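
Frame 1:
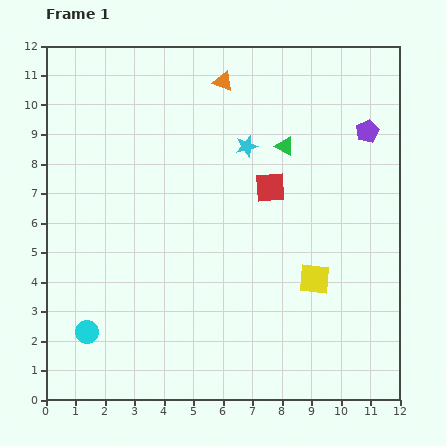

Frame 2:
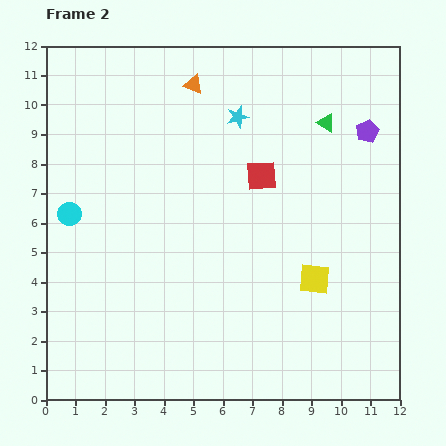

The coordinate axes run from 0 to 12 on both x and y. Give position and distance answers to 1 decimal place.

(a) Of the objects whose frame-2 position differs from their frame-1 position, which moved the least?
the red square

(moved 0.5)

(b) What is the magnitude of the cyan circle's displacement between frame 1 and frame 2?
4.0

The cyan circle moved from (1.4, 2.3) to (0.8, 6.3), a distance of √(0.6² + 4.0²) ≈ 4.0.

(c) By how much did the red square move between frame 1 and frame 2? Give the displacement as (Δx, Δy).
(-0.3, 0.4)

The red square was at (7.6, 7.2) in frame 1 and (7.3, 7.6) in frame 2.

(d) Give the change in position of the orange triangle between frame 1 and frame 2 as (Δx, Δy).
(-1.0, -0.1)

The orange triangle was at (6.0, 10.8) in frame 1 and (5.0, 10.7) in frame 2.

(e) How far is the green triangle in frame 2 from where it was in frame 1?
1.6

The green triangle moved from (8.1, 8.6) to (9.5, 9.4), a distance of √(1.4² + 0.8²) ≈ 1.6.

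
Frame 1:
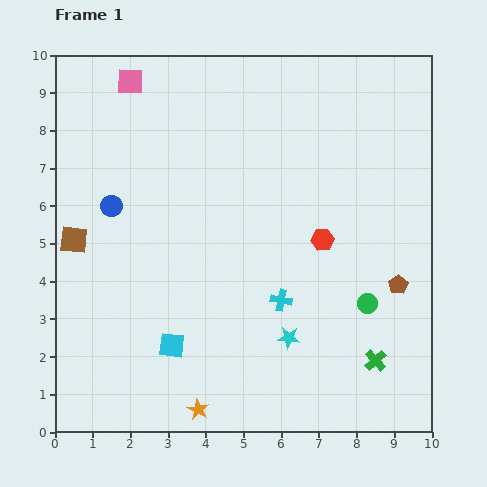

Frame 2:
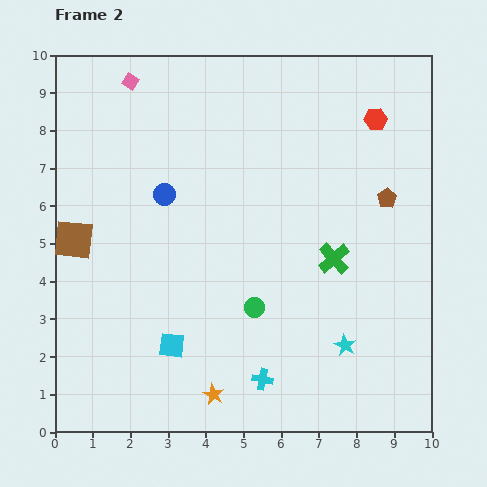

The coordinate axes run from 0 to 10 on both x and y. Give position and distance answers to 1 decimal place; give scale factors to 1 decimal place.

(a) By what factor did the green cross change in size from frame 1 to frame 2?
1.4×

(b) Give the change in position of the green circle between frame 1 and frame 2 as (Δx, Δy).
(-3.0, -0.1)

The green circle was at (8.3, 3.4) in frame 1 and (5.3, 3.3) in frame 2.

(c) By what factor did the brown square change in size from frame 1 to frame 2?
1.4×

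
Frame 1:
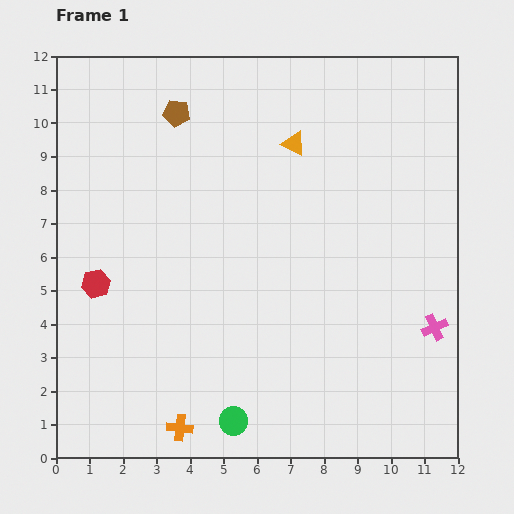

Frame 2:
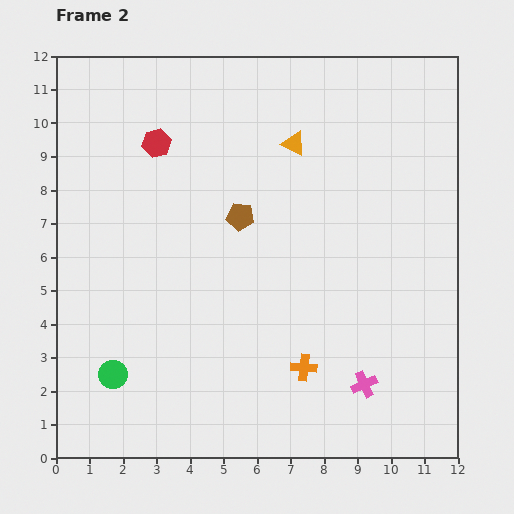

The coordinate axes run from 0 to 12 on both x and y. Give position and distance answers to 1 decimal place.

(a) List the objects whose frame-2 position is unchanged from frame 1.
the orange triangle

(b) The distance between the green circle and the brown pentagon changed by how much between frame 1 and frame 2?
-3.4

Distance in frame 1: 9.4. Distance in frame 2: 6.0.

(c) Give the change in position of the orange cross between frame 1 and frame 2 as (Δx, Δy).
(3.7, 1.8)

The orange cross was at (3.7, 0.9) in frame 1 and (7.4, 2.7) in frame 2.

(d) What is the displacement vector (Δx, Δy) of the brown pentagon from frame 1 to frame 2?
(1.9, -3.1)

The brown pentagon was at (3.6, 10.3) in frame 1 and (5.5, 7.2) in frame 2.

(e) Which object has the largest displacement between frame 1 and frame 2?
the red hexagon

(moved 4.6; next 4.1)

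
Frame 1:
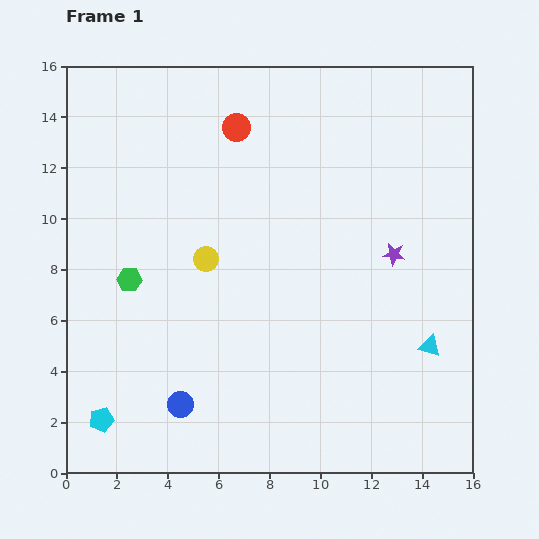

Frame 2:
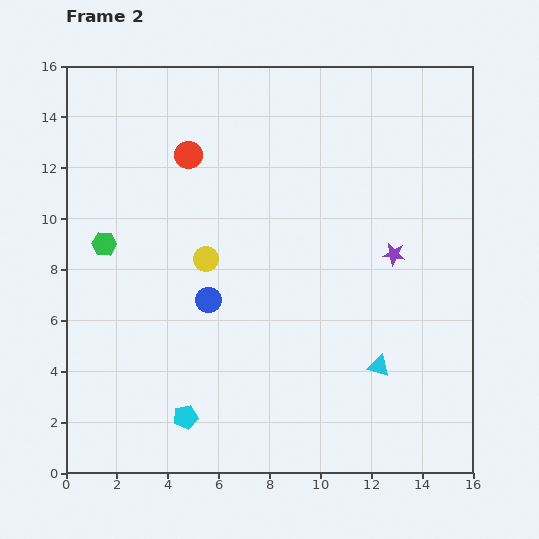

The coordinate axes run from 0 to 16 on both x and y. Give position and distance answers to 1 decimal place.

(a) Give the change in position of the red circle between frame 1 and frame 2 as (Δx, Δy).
(-1.9, -1.1)

The red circle was at (6.7, 13.6) in frame 1 and (4.8, 12.5) in frame 2.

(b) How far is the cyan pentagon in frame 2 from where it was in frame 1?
3.3

The cyan pentagon moved from (1.4, 2.1) to (4.7, 2.2), a distance of √(3.3² + 0.1²) ≈ 3.3.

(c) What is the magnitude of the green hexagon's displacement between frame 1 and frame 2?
1.7

The green hexagon moved from (2.5, 7.6) to (1.5, 9.0), a distance of √(1.0² + 1.4²) ≈ 1.7.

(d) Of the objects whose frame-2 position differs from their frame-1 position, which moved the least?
the green hexagon

(moved 1.7)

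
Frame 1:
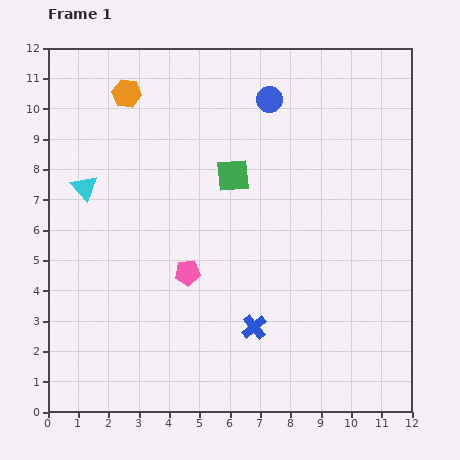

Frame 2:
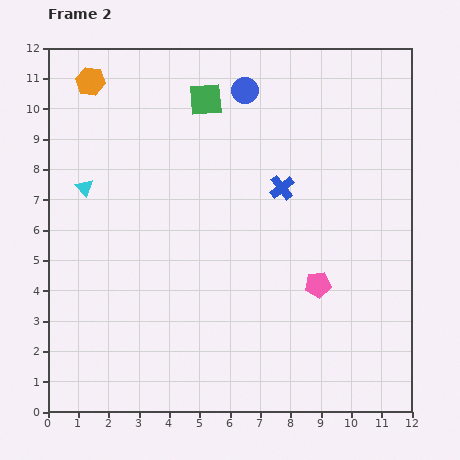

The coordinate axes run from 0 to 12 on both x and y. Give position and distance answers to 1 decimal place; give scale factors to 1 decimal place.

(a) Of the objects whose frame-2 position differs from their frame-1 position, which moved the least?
the blue circle

(moved 0.9)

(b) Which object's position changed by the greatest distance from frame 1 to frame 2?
the blue cross

(moved 4.7; next 4.3)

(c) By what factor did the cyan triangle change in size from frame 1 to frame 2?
0.7×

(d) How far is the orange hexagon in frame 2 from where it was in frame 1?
1.3

The orange hexagon moved from (2.6, 10.5) to (1.4, 10.9), a distance of √(1.2² + 0.4²) ≈ 1.3.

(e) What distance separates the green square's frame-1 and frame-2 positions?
2.7

The green square moved from (6.1, 7.8) to (5.2, 10.3), a distance of √(0.9² + 2.5²) ≈ 2.7.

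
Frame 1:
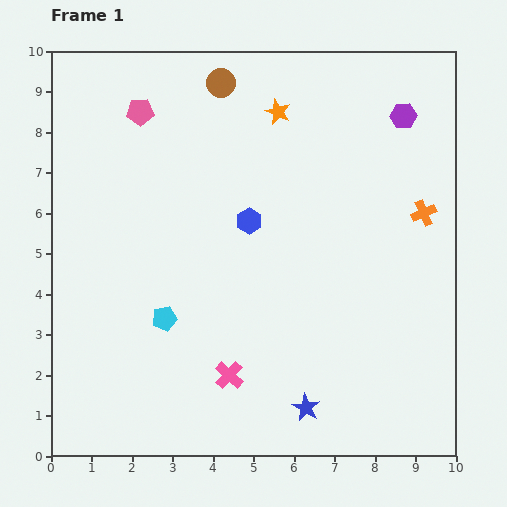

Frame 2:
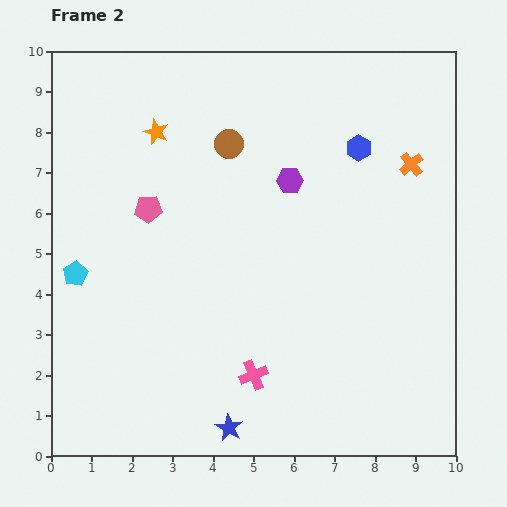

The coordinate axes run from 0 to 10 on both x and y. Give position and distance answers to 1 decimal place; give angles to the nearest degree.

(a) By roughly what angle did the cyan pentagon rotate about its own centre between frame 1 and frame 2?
16° counter-clockwise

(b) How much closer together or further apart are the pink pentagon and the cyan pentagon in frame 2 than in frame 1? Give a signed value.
-2.7

Distance in frame 1: 5.1. Distance in frame 2: 2.4.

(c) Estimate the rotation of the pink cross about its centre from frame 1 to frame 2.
25° clockwise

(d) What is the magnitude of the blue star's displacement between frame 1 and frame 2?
2.0

The blue star moved from (6.3, 1.2) to (4.4, 0.7), a distance of √(1.9² + 0.5²) ≈ 2.0.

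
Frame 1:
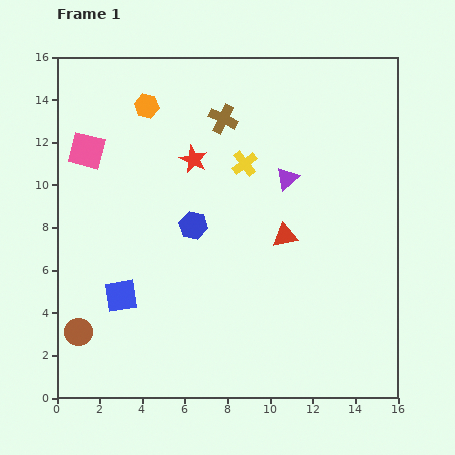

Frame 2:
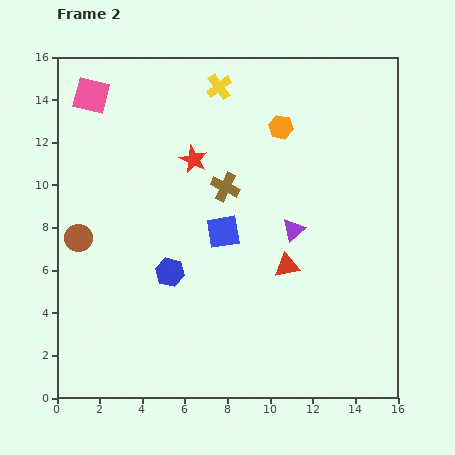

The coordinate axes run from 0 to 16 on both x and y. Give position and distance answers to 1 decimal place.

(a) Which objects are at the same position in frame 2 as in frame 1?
the red star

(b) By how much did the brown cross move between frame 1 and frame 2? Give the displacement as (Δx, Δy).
(0.1, -3.2)

The brown cross was at (7.8, 13.1) in frame 1 and (7.9, 9.9) in frame 2.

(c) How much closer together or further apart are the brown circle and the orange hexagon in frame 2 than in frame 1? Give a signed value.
-0.3

Distance in frame 1: 11.1. Distance in frame 2: 10.8.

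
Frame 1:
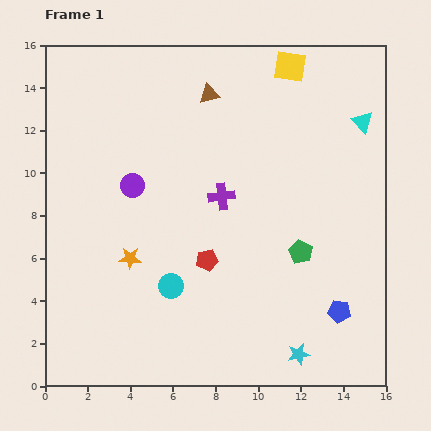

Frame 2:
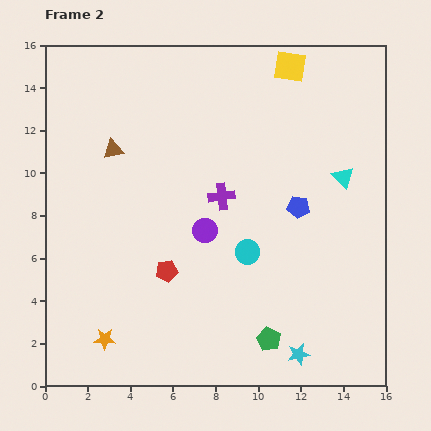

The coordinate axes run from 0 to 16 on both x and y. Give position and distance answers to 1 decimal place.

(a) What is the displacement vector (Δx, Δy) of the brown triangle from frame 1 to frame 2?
(-4.5, -2.6)

The brown triangle was at (7.7, 13.7) in frame 1 and (3.2, 11.1) in frame 2.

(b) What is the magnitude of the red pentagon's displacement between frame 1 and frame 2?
2.0

The red pentagon moved from (7.6, 5.9) to (5.7, 5.4), a distance of √(1.9² + 0.5²) ≈ 2.0.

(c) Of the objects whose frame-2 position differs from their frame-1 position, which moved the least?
the red pentagon

(moved 2.0)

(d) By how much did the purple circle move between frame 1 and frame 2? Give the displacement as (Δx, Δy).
(3.4, -2.1)

The purple circle was at (4.1, 9.4) in frame 1 and (7.5, 7.3) in frame 2.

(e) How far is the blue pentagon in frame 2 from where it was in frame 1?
5.3

The blue pentagon moved from (13.8, 3.5) to (11.9, 8.4), a distance of √(1.9² + 4.9²) ≈ 5.3.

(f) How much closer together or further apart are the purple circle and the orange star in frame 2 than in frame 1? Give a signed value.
+3.5

Distance in frame 1: 3.4. Distance in frame 2: 6.9.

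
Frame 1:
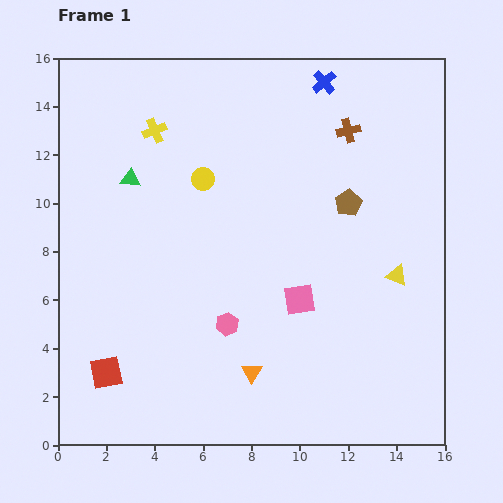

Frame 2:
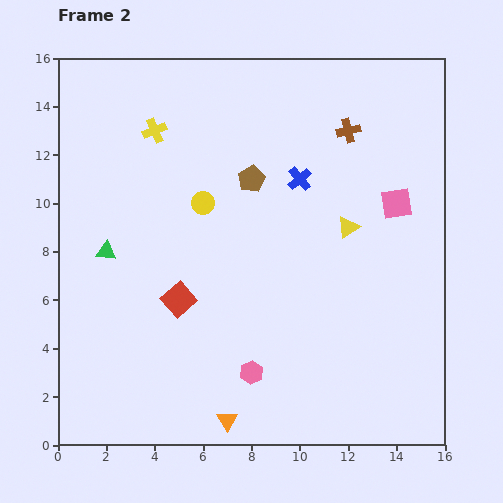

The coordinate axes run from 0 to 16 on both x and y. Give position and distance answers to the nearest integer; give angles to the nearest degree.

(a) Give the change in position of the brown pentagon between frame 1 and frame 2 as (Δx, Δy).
(-4, 1)

The brown pentagon was at (12, 10) in frame 1 and (8, 11) in frame 2.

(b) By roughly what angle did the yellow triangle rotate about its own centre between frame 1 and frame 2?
55° counter-clockwise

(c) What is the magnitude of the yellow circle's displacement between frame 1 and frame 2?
1

The yellow circle moved from (6, 11) to (6, 10), a distance of √(0² + 1²) ≈ 1.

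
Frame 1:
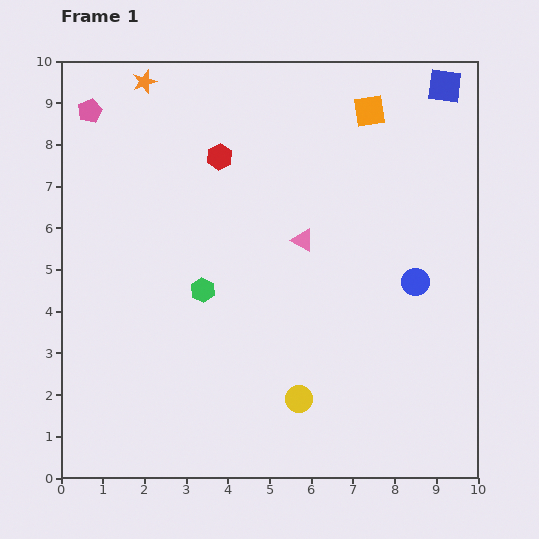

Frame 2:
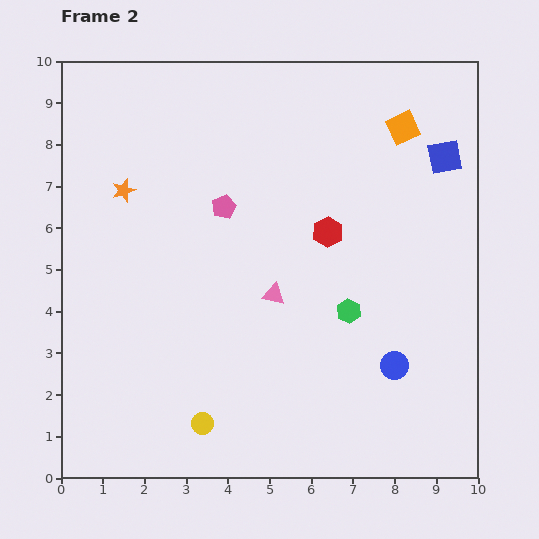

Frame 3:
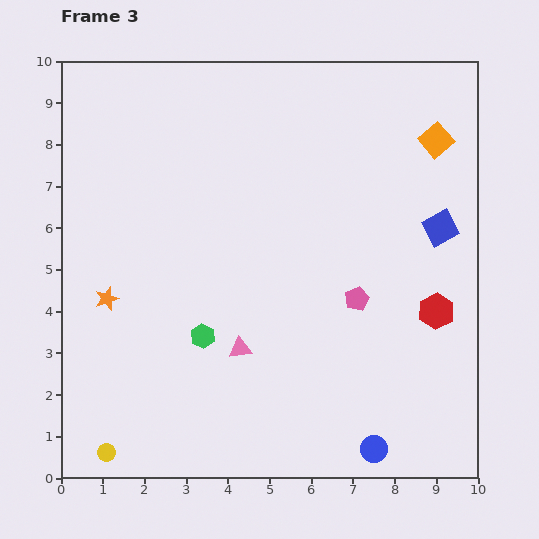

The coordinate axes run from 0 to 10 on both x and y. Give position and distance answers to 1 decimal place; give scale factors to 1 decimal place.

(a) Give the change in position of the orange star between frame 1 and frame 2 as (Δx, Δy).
(-0.5, -2.6)

The orange star was at (2.0, 9.5) in frame 1 and (1.5, 6.9) in frame 2.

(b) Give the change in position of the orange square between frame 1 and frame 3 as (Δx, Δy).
(1.6, -0.7)

The orange square was at (7.4, 8.8) in frame 1 and (9.0, 8.1) in frame 3.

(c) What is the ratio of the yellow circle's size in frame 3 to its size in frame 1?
0.7×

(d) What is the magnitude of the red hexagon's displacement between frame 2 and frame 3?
3.2

The red hexagon moved from (6.4, 5.9) to (9.0, 4.0), a distance of √(2.6² + 1.9²) ≈ 3.2.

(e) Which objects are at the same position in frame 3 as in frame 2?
none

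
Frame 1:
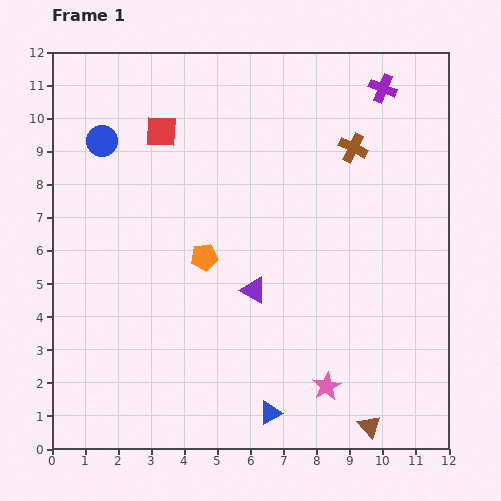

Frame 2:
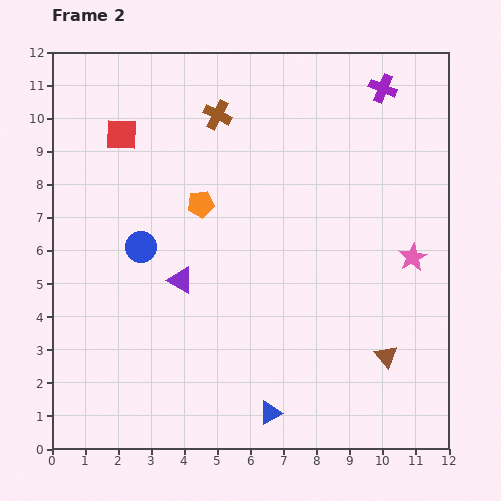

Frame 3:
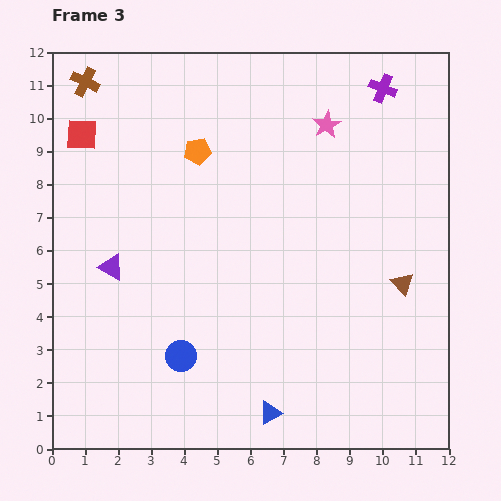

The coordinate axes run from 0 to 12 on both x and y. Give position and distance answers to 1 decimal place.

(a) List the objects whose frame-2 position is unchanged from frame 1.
the purple cross, the blue triangle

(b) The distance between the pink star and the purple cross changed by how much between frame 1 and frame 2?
-4.0

Distance in frame 1: 9.2. Distance in frame 2: 5.2.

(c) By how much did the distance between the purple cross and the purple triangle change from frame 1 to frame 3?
+2.6

Distance in frame 1: 7.2. Distance in frame 3: 9.8.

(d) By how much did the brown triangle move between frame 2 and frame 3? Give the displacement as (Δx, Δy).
(0.5, 2.2)

The brown triangle was at (10.1, 2.8) in frame 2 and (10.6, 5.0) in frame 3.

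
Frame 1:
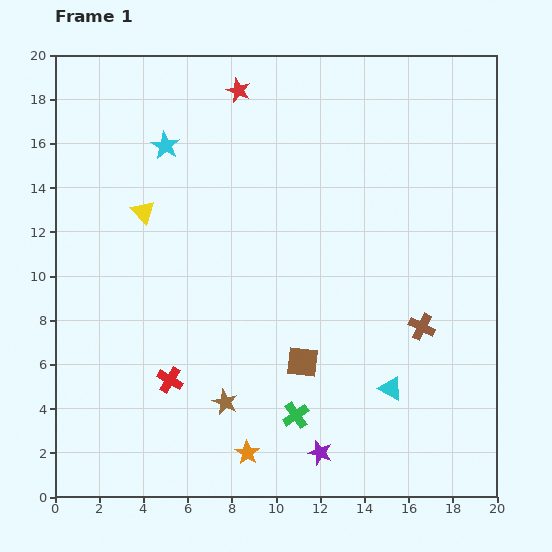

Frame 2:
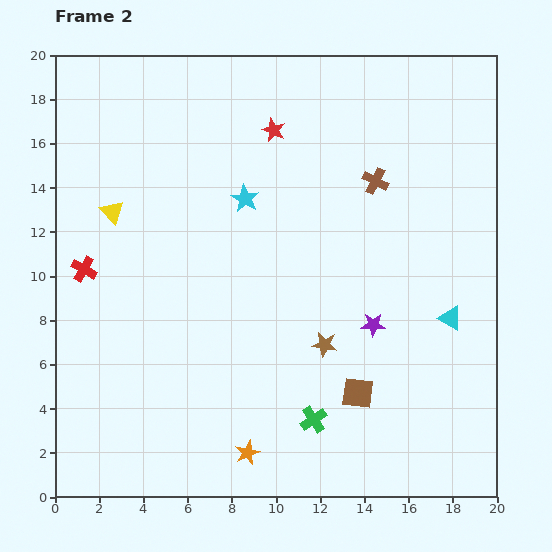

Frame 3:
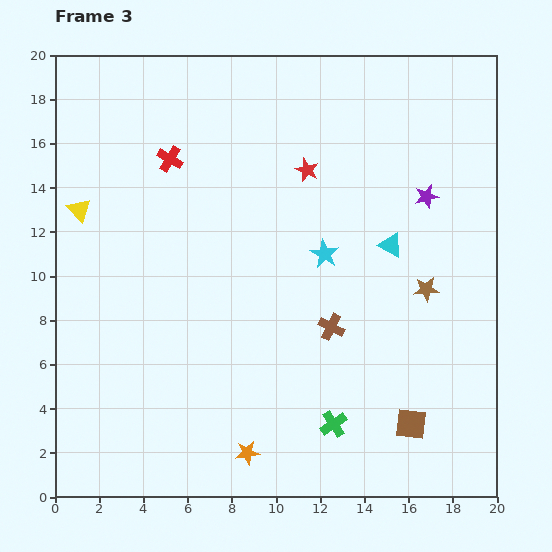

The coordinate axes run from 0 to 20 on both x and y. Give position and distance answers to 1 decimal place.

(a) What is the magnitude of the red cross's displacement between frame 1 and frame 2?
6.3

The red cross moved from (5.2, 5.3) to (1.3, 10.3), a distance of √(3.9² + 5.0²) ≈ 6.3.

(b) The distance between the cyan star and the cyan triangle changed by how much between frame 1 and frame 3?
-12.0

Distance in frame 1: 15.0. Distance in frame 3: 3.0.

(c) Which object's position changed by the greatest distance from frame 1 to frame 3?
the purple star

(moved 12.6; next 10.4)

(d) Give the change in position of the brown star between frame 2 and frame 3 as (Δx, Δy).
(4.6, 2.5)

The brown star was at (12.2, 6.9) in frame 2 and (16.8, 9.4) in frame 3.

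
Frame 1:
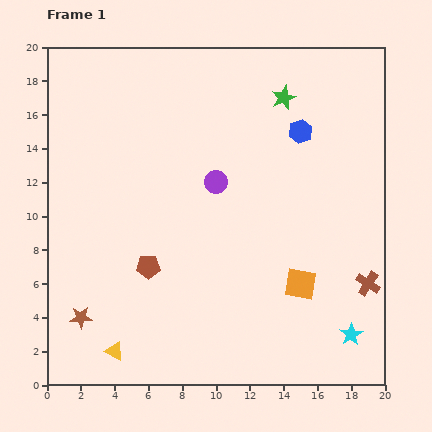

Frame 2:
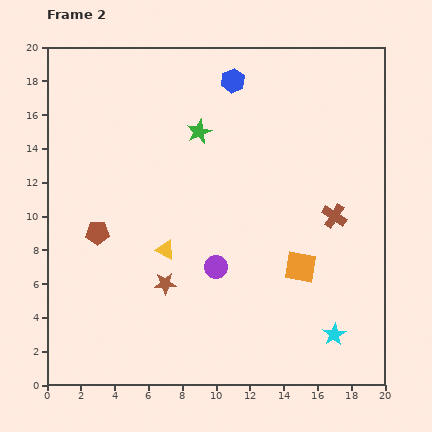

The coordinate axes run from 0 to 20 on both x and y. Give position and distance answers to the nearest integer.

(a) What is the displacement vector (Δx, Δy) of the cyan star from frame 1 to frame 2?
(-1, 0)

The cyan star was at (18, 3) in frame 1 and (17, 3) in frame 2.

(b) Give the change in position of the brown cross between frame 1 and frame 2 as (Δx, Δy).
(-2, 4)

The brown cross was at (19, 6) in frame 1 and (17, 10) in frame 2.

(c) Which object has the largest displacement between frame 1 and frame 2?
the yellow triangle

(moved 7; next 5)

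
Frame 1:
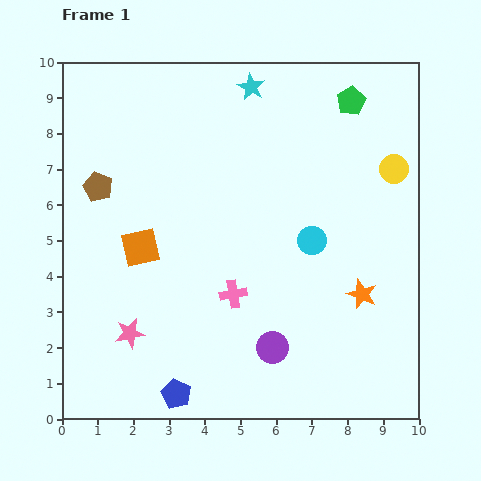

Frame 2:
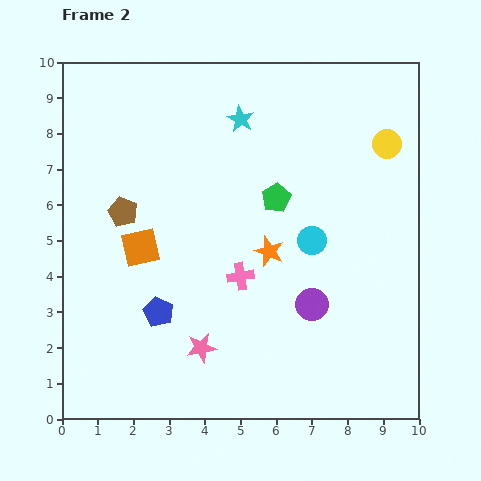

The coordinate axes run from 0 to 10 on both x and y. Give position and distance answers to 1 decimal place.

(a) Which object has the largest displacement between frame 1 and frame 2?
the green pentagon

(moved 3.4; next 2.9)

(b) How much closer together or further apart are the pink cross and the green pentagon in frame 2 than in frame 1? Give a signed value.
-3.9

Distance in frame 1: 6.3. Distance in frame 2: 2.4.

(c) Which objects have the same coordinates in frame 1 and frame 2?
the orange square, the cyan circle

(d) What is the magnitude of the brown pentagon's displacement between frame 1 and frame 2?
1.0

The brown pentagon moved from (1.0, 6.5) to (1.7, 5.8), a distance of √(0.7² + 0.7²) ≈ 1.0.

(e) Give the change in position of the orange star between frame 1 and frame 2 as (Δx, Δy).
(-2.6, 1.2)

The orange star was at (8.4, 3.5) in frame 1 and (5.8, 4.7) in frame 2.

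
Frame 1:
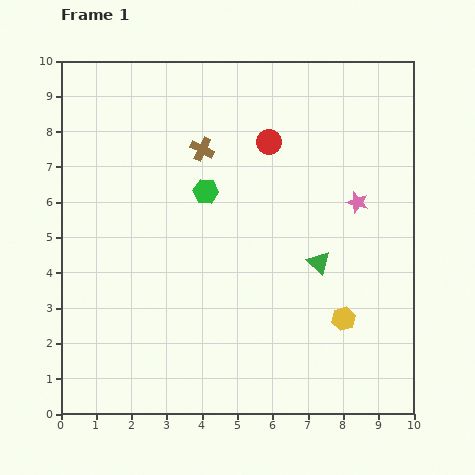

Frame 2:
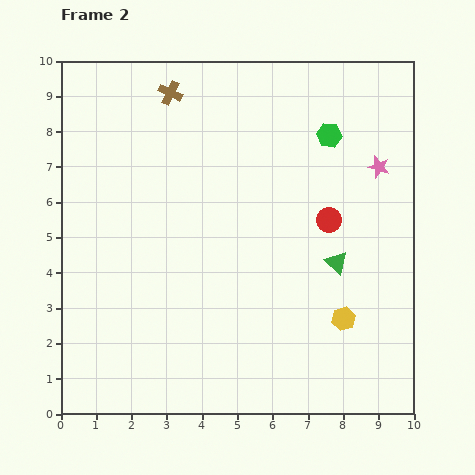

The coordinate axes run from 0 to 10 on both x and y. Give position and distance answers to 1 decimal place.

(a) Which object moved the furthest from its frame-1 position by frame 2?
the green hexagon

(moved 3.8; next 2.8)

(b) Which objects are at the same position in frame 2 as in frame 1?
the yellow hexagon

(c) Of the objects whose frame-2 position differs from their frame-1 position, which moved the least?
the green triangle

(moved 0.5)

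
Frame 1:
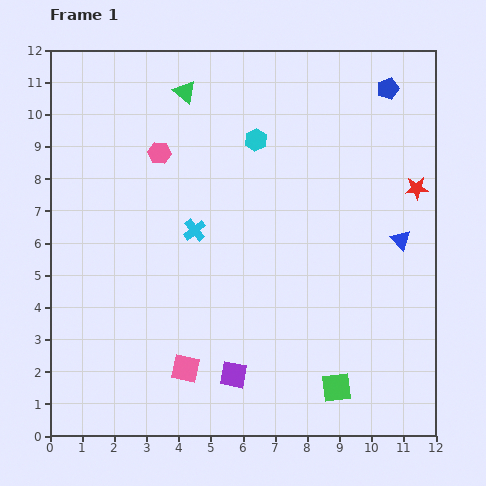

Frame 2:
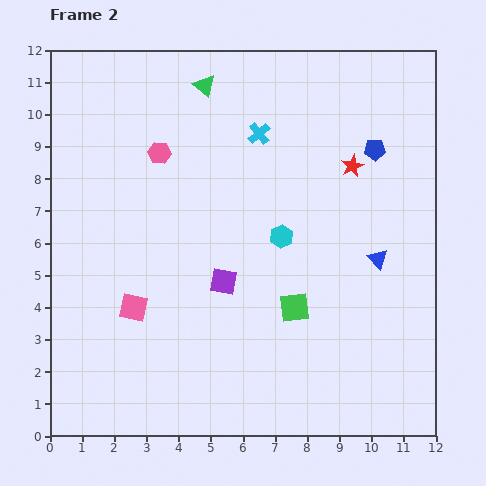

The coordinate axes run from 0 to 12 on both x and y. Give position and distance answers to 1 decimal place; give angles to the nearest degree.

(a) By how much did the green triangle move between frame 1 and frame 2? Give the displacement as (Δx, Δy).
(0.6, 0.2)

The green triangle was at (4.2, 10.7) in frame 1 and (4.8, 10.9) in frame 2.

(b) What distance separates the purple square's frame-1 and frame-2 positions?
2.9

The purple square moved from (5.7, 1.9) to (5.4, 4.8), a distance of √(0.3² + 2.9²) ≈ 2.9.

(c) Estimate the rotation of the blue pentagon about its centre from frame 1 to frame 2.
17° clockwise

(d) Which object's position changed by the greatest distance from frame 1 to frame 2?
the cyan cross

(moved 3.6; next 3.1)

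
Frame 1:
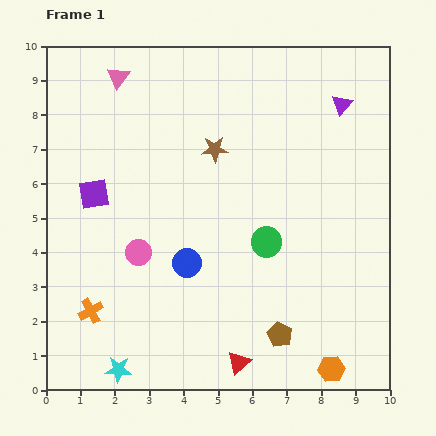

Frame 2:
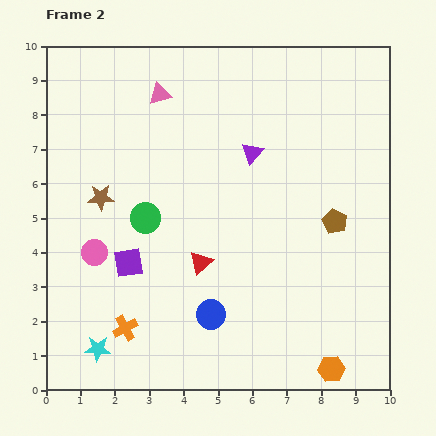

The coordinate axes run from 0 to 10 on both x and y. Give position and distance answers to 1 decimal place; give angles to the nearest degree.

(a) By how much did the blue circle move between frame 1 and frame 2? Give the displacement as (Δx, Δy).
(0.7, -1.5)

The blue circle was at (4.1, 3.7) in frame 1 and (4.8, 2.2) in frame 2.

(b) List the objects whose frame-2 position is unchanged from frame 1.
the orange hexagon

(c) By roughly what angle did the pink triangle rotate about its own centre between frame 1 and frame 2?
40° clockwise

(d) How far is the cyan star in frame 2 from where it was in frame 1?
0.8

The cyan star moved from (2.1, 0.6) to (1.5, 1.2), a distance of √(0.6² + 0.6²) ≈ 0.8.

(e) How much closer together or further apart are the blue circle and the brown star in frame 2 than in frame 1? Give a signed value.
+1.3

Distance in frame 1: 3.4. Distance in frame 2: 4.7.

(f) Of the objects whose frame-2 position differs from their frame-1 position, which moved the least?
the cyan star

(moved 0.8)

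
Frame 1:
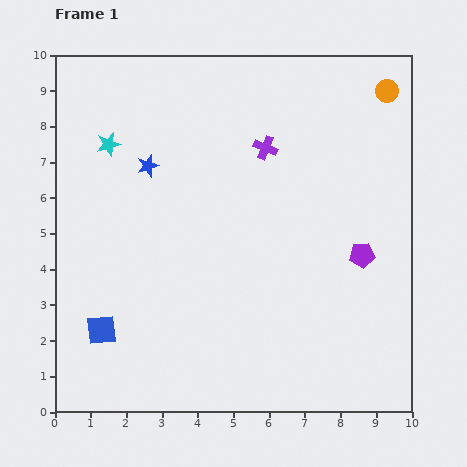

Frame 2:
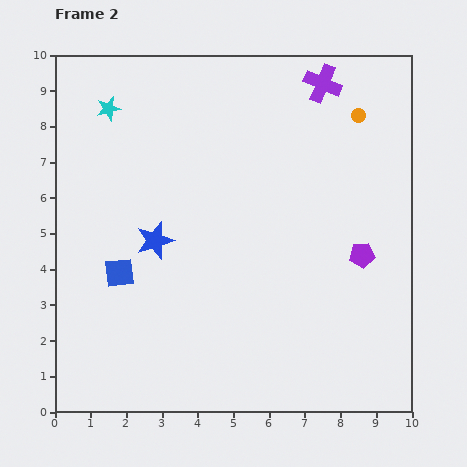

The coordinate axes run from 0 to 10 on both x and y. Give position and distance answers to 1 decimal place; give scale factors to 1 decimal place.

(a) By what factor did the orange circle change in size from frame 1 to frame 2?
0.6×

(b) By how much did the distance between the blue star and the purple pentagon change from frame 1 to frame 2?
-0.7

Distance in frame 1: 6.5. Distance in frame 2: 5.8.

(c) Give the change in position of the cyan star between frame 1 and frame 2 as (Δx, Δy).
(0.0, 1.0)

The cyan star was at (1.5, 7.5) in frame 1 and (1.5, 8.5) in frame 2.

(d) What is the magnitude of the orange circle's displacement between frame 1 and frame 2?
1.1

The orange circle moved from (9.3, 9.0) to (8.5, 8.3), a distance of √(0.8² + 0.7²) ≈ 1.1.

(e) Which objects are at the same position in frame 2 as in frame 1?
the purple pentagon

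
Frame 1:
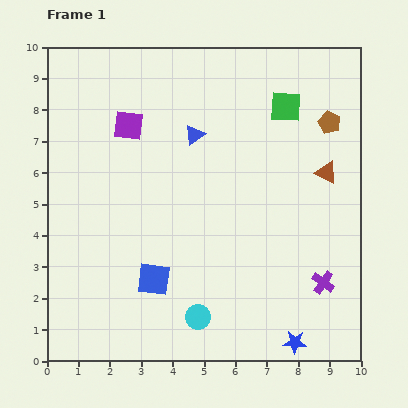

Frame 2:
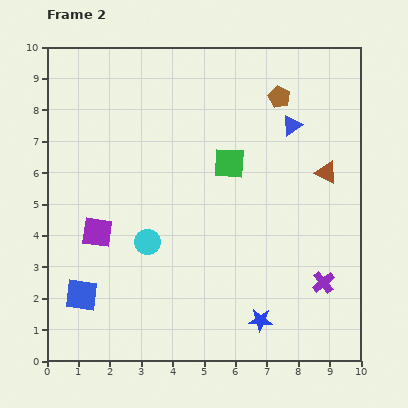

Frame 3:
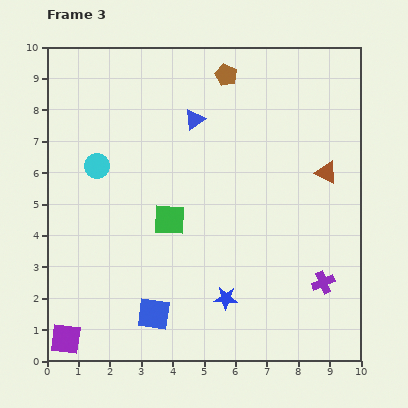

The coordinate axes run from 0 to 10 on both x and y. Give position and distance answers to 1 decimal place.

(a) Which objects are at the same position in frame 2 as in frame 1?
the purple cross, the brown triangle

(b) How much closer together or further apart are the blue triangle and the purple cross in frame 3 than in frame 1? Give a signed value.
+0.4

Distance in frame 1: 6.2. Distance in frame 3: 6.6.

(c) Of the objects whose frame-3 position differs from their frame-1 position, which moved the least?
the blue triangle

(moved 0.5)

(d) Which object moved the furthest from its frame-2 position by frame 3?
the purple square

(moved 3.5; next 3.1)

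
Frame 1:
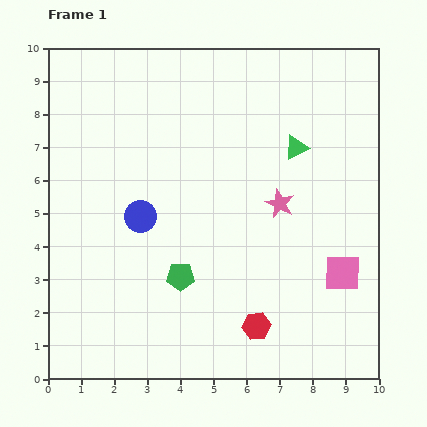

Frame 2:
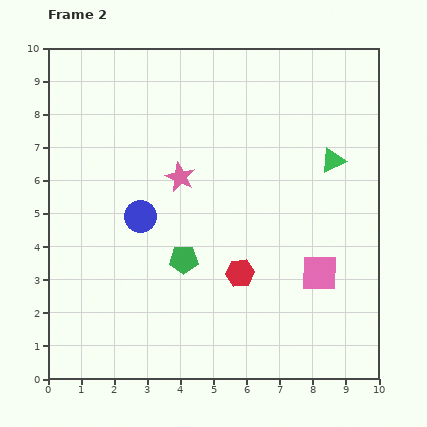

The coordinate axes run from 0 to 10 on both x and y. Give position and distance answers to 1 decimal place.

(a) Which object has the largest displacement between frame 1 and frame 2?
the pink star

(moved 3.1; next 1.7)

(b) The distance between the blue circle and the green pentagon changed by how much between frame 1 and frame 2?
-0.4

Distance in frame 1: 2.2. Distance in frame 2: 1.8.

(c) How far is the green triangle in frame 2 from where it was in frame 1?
1.2

The green triangle moved from (7.5, 7.0) to (8.6, 6.6), a distance of √(1.1² + 0.4²) ≈ 1.2.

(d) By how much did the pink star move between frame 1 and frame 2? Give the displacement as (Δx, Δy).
(-3.0, 0.8)

The pink star was at (7.0, 5.3) in frame 1 and (4.0, 6.1) in frame 2.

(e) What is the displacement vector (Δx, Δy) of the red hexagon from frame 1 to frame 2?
(-0.5, 1.6)

The red hexagon was at (6.3, 1.6) in frame 1 and (5.8, 3.2) in frame 2.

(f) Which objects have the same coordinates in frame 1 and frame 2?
the blue circle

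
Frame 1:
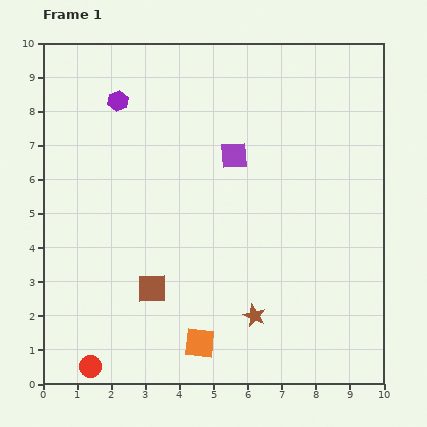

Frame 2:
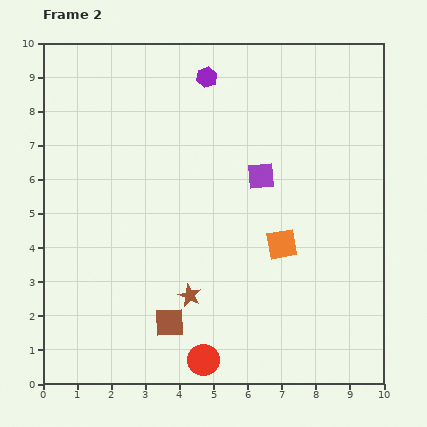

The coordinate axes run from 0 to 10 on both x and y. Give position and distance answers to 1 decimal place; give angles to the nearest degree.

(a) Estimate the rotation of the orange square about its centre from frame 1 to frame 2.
16° counter-clockwise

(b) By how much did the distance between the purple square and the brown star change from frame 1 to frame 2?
-0.6

Distance in frame 1: 4.7. Distance in frame 2: 4.1.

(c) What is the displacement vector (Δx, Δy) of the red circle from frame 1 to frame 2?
(3.3, 0.2)

The red circle was at (1.4, 0.5) in frame 1 and (4.7, 0.7) in frame 2.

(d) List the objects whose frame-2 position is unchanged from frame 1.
none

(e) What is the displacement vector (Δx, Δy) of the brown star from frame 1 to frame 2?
(-1.9, 0.6)

The brown star was at (6.2, 2.0) in frame 1 and (4.3, 2.6) in frame 2.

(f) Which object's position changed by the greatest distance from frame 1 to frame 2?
the orange square

(moved 3.8; next 3.3)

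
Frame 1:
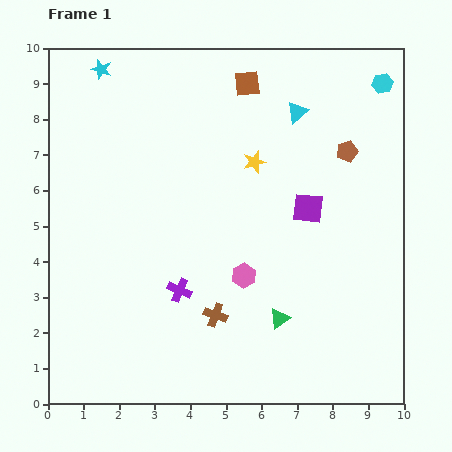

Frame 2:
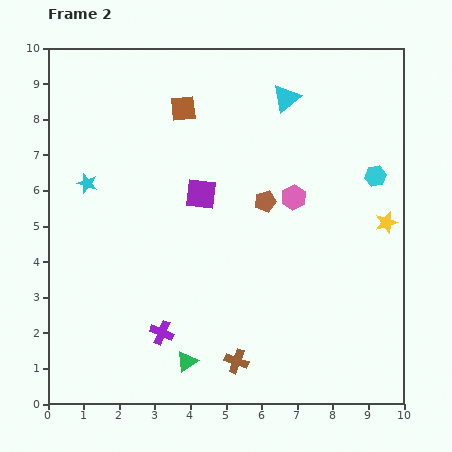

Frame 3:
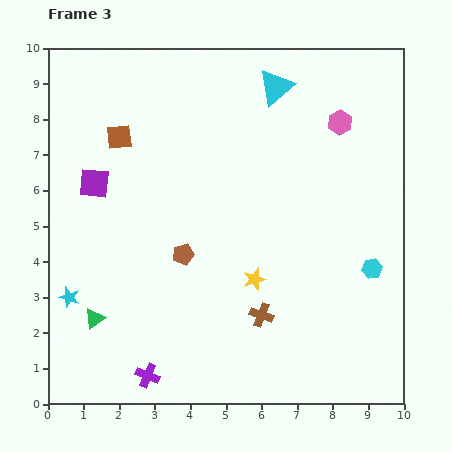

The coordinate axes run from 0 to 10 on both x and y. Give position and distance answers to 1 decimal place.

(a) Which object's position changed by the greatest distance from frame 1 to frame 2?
the yellow star

(moved 4.1; next 3.2)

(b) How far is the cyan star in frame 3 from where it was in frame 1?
6.5

The cyan star moved from (1.5, 9.4) to (0.6, 3.0), a distance of √(0.9² + 6.4²) ≈ 6.5.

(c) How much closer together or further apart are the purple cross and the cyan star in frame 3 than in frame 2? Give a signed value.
-1.6

Distance in frame 2: 4.7. Distance in frame 3: 3.1.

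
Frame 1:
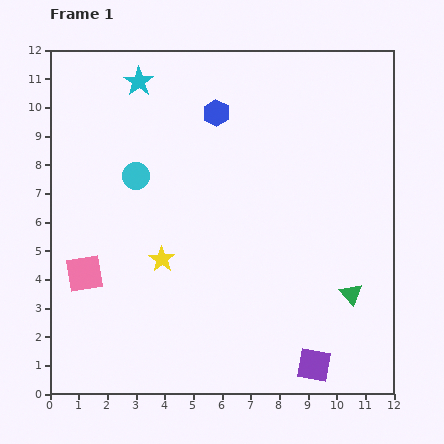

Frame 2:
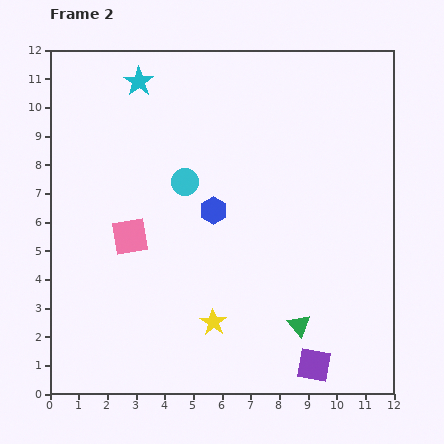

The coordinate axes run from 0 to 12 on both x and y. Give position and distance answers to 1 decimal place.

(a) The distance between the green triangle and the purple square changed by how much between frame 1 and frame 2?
-1.3

Distance in frame 1: 2.8. Distance in frame 2: 1.5.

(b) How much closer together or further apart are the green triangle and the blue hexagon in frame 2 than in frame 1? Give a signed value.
-2.9

Distance in frame 1: 7.9. Distance in frame 2: 5.0.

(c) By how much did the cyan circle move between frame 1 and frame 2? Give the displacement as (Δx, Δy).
(1.7, -0.2)

The cyan circle was at (3.0, 7.6) in frame 1 and (4.7, 7.4) in frame 2.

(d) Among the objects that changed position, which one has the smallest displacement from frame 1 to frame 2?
the cyan circle

(moved 1.7)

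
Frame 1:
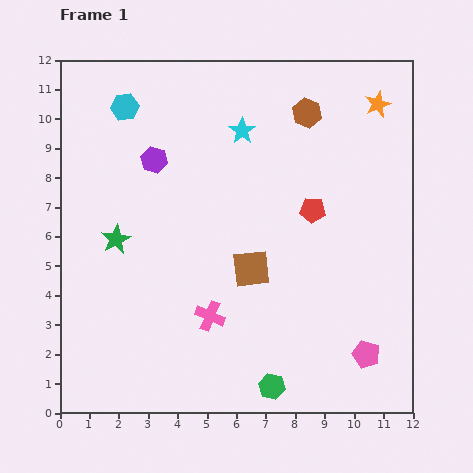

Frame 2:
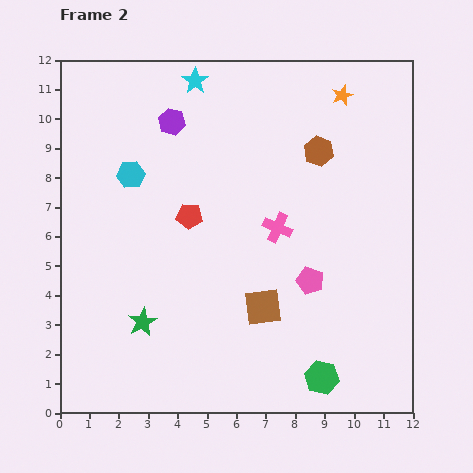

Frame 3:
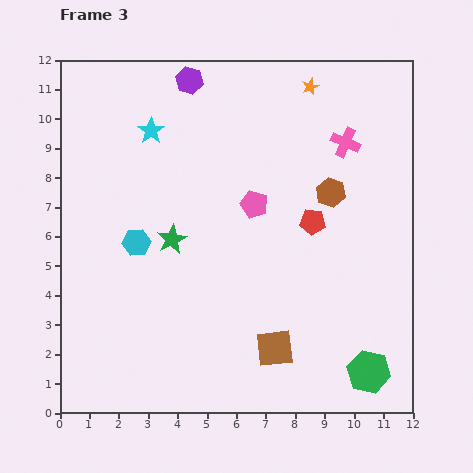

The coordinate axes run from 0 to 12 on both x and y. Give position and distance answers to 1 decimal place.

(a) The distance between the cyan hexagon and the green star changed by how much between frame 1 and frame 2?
+0.5

Distance in frame 1: 4.5. Distance in frame 2: 5.0.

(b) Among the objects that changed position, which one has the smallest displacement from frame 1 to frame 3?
the red pentagon

(moved 0.4)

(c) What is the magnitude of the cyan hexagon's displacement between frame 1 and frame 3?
4.6

The cyan hexagon moved from (2.2, 10.4) to (2.6, 5.8), a distance of √(0.4² + 4.6²) ≈ 4.6.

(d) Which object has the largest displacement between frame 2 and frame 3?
the red pentagon

(moved 4.2; next 3.7)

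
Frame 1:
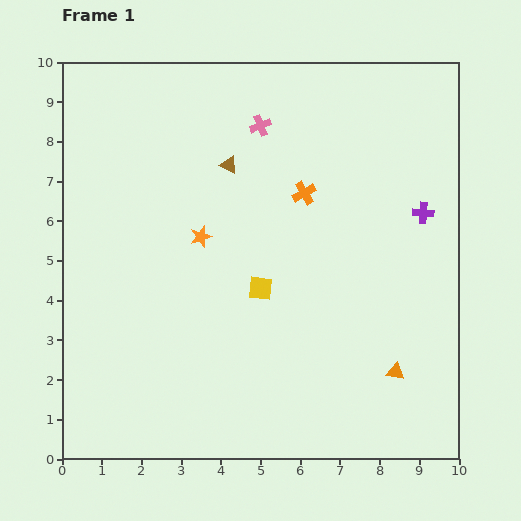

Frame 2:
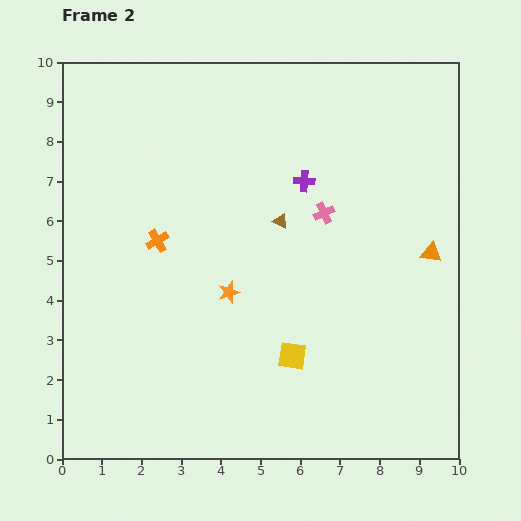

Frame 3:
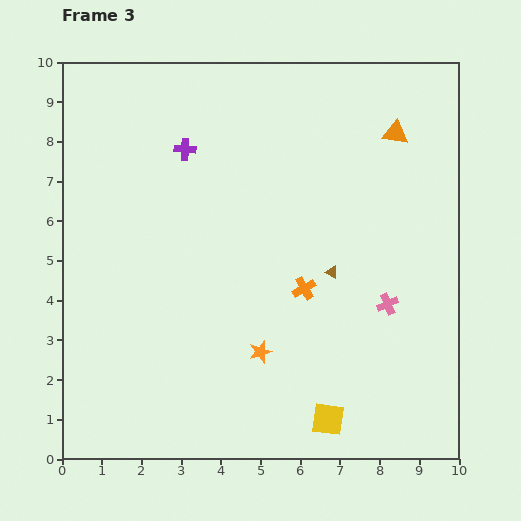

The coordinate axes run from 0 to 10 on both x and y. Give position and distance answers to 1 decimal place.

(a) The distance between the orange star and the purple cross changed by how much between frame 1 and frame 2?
-2.2

Distance in frame 1: 5.6. Distance in frame 2: 3.4.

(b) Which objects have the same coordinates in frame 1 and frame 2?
none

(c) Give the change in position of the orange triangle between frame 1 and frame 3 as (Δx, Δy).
(0.0, 6.0)

The orange triangle was at (8.4, 2.2) in frame 1 and (8.4, 8.2) in frame 3.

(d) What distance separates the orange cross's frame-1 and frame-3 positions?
2.4

The orange cross moved from (6.1, 6.7) to (6.1, 4.3), a distance of √(0.0² + 2.4²) ≈ 2.4.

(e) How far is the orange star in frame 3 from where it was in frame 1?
3.3

The orange star moved from (3.5, 5.6) to (5.0, 2.7), a distance of √(1.5² + 2.9²) ≈ 3.3.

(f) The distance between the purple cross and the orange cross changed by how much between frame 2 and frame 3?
+0.6

Distance in frame 2: 4.0. Distance in frame 3: 4.6.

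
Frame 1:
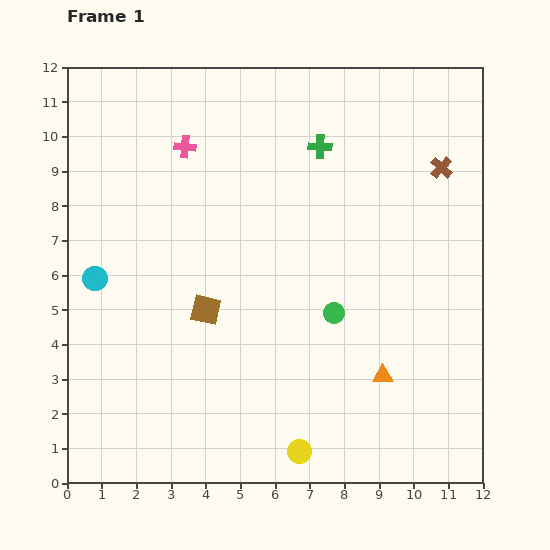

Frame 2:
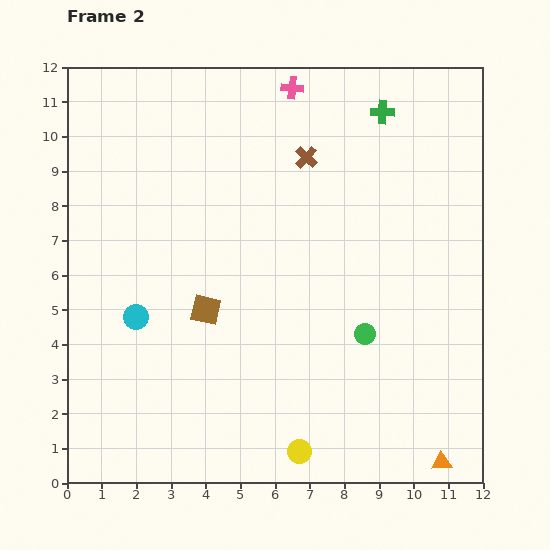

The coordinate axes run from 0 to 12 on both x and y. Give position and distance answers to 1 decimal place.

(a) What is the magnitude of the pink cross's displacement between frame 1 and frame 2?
3.5

The pink cross moved from (3.4, 9.7) to (6.5, 11.4), a distance of √(3.1² + 1.7²) ≈ 3.5.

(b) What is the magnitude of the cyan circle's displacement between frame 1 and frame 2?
1.6

The cyan circle moved from (0.8, 5.9) to (2.0, 4.8), a distance of √(1.2² + 1.1²) ≈ 1.6.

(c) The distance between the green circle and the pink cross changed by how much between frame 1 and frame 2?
+1.0

Distance in frame 1: 6.4. Distance in frame 2: 7.4.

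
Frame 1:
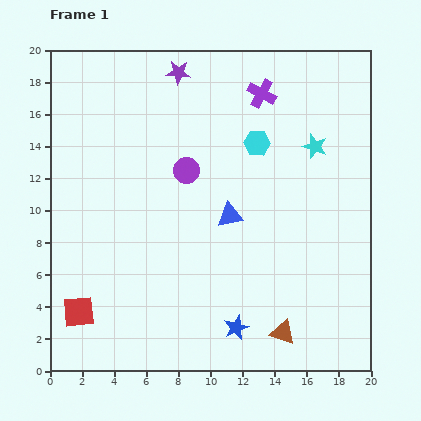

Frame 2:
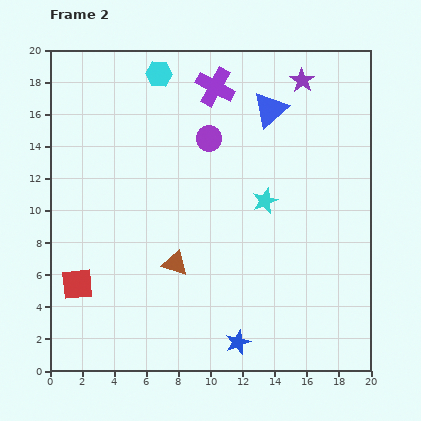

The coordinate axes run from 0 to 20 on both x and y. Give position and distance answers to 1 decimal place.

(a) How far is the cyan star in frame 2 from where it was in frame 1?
4.6

The cyan star moved from (16.5, 14.0) to (13.4, 10.6), a distance of √(3.1² + 3.4²) ≈ 4.6.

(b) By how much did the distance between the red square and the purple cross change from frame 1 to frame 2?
-2.7

Distance in frame 1: 17.7. Distance in frame 2: 15.0.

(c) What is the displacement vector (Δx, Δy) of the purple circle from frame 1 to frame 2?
(1.4, 2.0)

The purple circle was at (8.5, 12.5) in frame 1 and (9.9, 14.5) in frame 2.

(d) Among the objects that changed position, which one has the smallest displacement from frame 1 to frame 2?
the blue star

(moved 0.9)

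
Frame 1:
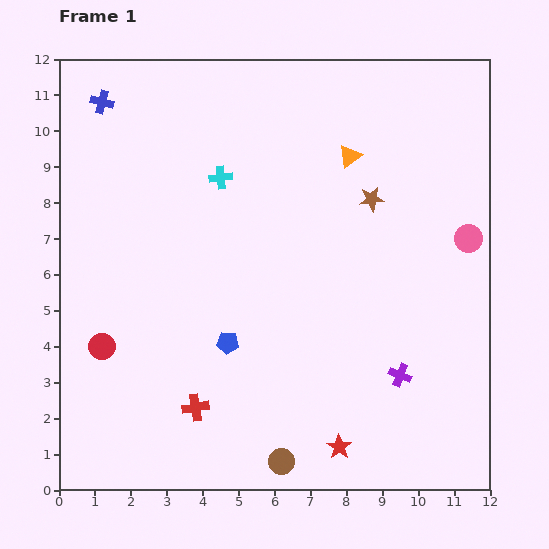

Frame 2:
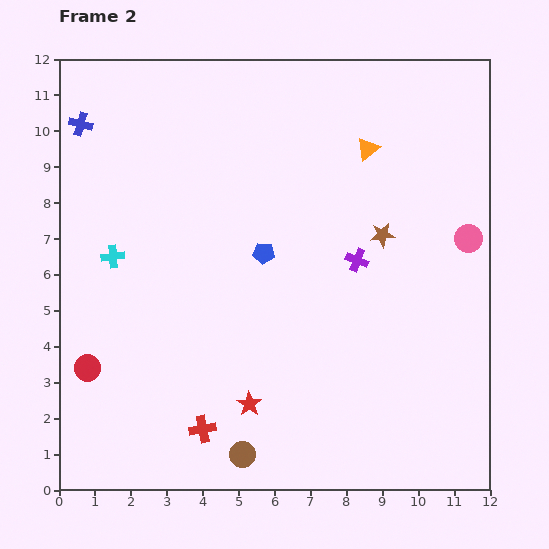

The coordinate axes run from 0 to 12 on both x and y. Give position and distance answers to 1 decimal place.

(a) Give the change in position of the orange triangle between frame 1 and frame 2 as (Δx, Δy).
(0.5, 0.2)

The orange triangle was at (8.1, 9.3) in frame 1 and (8.6, 9.5) in frame 2.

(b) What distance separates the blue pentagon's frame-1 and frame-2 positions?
2.7

The blue pentagon moved from (4.7, 4.1) to (5.7, 6.6), a distance of √(1.0² + 2.5²) ≈ 2.7.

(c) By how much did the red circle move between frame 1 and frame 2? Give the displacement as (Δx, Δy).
(-0.4, -0.6)

The red circle was at (1.2, 4.0) in frame 1 and (0.8, 3.4) in frame 2.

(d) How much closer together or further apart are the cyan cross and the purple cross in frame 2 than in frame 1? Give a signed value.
-0.6

Distance in frame 1: 7.4. Distance in frame 2: 6.8.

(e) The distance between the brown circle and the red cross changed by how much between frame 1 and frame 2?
-1.5

Distance in frame 1: 2.8. Distance in frame 2: 1.3.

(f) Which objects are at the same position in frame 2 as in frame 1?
the pink circle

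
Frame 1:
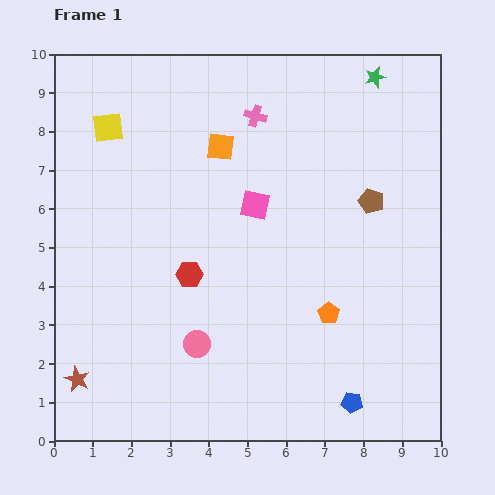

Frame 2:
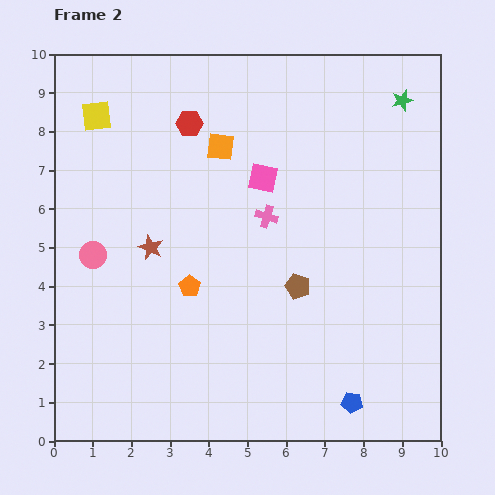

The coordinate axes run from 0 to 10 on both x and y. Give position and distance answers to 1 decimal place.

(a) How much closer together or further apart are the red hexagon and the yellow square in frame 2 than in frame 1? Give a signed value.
-1.9

Distance in frame 1: 4.3. Distance in frame 2: 2.4.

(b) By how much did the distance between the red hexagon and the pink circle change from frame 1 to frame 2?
+2.4

Distance in frame 1: 1.8. Distance in frame 2: 4.2.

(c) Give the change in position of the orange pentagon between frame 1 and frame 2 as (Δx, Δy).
(-3.6, 0.7)

The orange pentagon was at (7.1, 3.3) in frame 1 and (3.5, 4.0) in frame 2.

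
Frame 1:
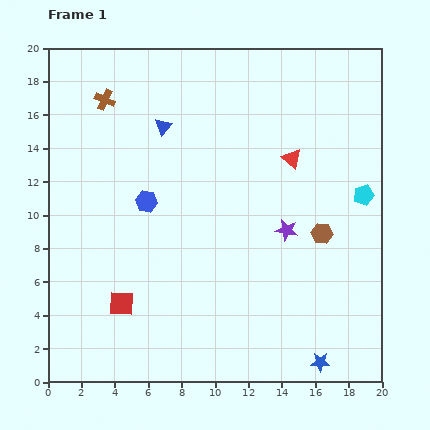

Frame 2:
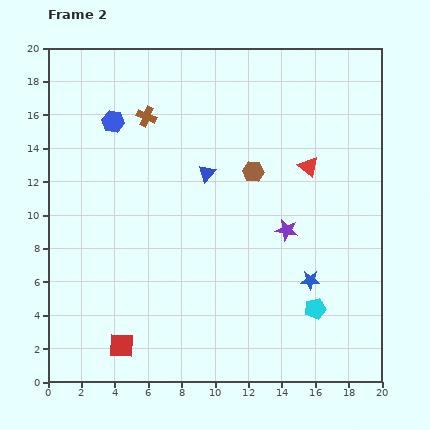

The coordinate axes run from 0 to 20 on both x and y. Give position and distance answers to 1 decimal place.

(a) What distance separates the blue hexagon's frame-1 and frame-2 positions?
5.2

The blue hexagon moved from (5.9, 10.8) to (3.9, 15.6), a distance of √(2.0² + 4.8²) ≈ 5.2.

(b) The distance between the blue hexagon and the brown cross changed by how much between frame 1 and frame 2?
-4.6

Distance in frame 1: 6.6. Distance in frame 2: 2.0.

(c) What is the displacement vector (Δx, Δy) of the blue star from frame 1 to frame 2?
(-0.6, 4.9)

The blue star was at (16.3, 1.2) in frame 1 and (15.7, 6.1) in frame 2.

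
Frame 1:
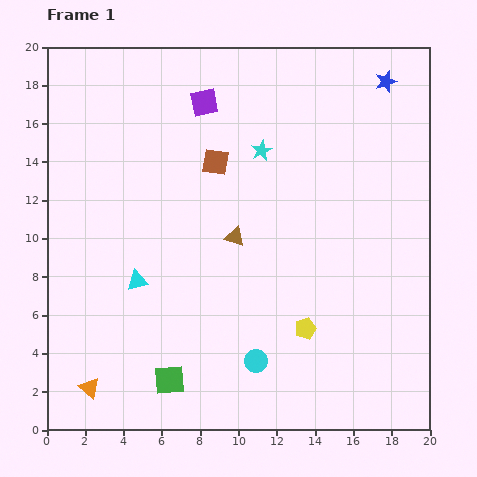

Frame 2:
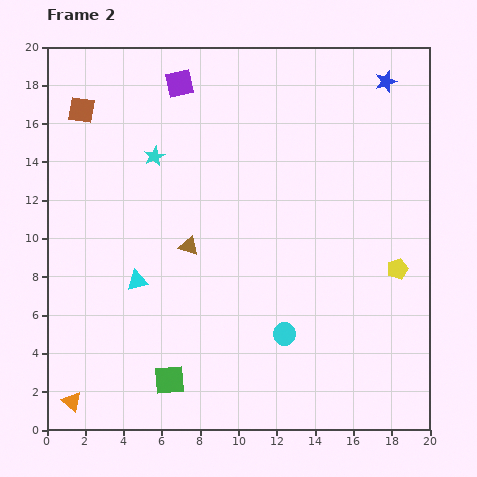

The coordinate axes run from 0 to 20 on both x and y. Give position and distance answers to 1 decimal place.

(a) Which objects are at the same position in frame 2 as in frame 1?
the green square, the blue star, the cyan triangle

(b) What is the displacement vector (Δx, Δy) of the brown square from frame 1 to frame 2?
(-7.0, 2.7)

The brown square was at (8.8, 14.0) in frame 1 and (1.8, 16.7) in frame 2.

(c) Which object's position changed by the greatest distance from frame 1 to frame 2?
the brown square

(moved 7.5; next 5.7)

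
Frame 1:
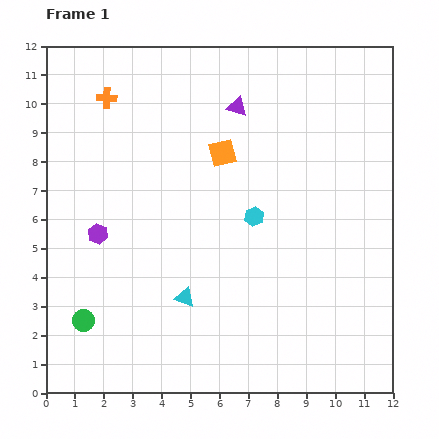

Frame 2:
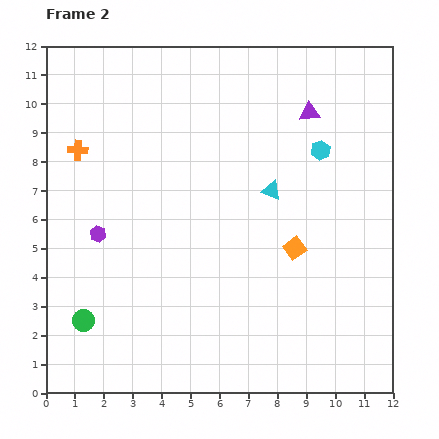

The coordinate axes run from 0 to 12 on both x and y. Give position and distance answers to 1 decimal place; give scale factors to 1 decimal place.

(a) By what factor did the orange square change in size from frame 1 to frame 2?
0.8×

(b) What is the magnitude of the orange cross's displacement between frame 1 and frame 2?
2.1

The orange cross moved from (2.1, 10.2) to (1.1, 8.4), a distance of √(1.0² + 1.8²) ≈ 2.1.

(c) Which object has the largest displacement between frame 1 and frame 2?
the cyan triangle

(moved 4.8; next 4.1)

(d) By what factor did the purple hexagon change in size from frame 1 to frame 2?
0.8×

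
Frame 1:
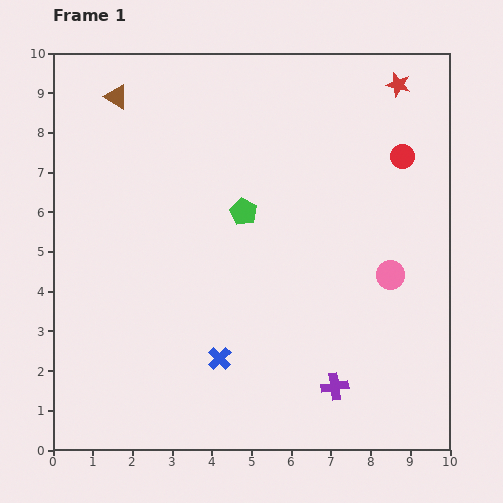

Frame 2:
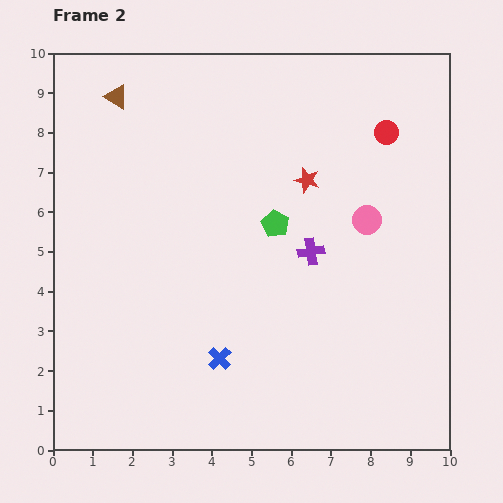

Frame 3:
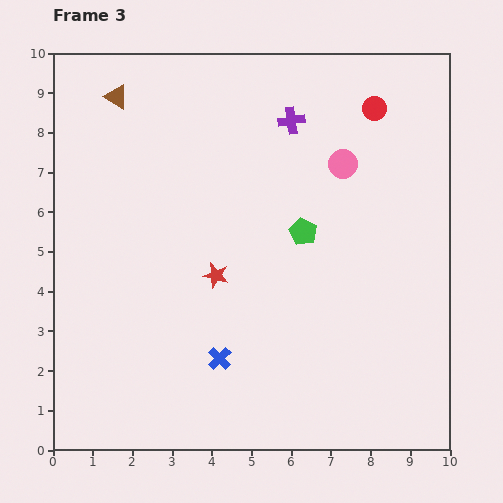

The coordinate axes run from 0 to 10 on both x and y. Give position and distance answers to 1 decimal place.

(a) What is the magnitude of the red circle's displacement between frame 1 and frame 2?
0.7

The red circle moved from (8.8, 7.4) to (8.4, 8.0), a distance of √(0.4² + 0.6²) ≈ 0.7.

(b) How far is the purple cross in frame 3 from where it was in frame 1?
6.8

The purple cross moved from (7.1, 1.6) to (6.0, 8.3), a distance of √(1.1² + 6.7²) ≈ 6.8.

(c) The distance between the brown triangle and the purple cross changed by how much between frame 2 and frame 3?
-1.9

Distance in frame 2: 6.3. Distance in frame 3: 4.4.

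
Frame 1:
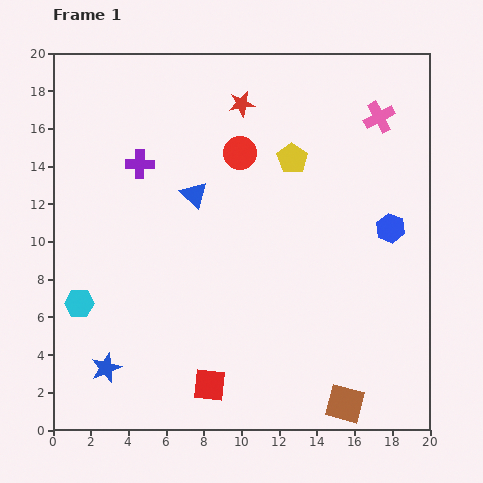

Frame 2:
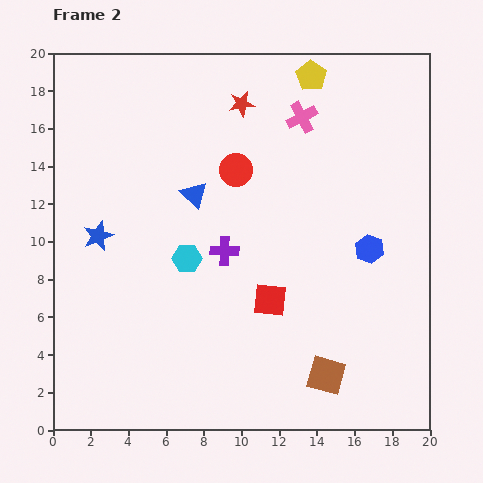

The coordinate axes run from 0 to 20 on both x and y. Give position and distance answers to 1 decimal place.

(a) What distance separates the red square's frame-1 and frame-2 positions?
5.5

The red square moved from (8.3, 2.4) to (11.5, 6.9), a distance of √(3.2² + 4.5²) ≈ 5.5.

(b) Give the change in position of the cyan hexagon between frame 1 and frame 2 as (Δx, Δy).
(5.7, 2.4)

The cyan hexagon was at (1.4, 6.7) in frame 1 and (7.1, 9.1) in frame 2.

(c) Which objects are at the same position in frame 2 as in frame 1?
the red star, the blue triangle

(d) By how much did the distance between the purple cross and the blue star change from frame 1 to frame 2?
-4.2

Distance in frame 1: 10.9. Distance in frame 2: 6.7.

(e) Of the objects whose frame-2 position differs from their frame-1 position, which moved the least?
the red circle

(moved 0.9)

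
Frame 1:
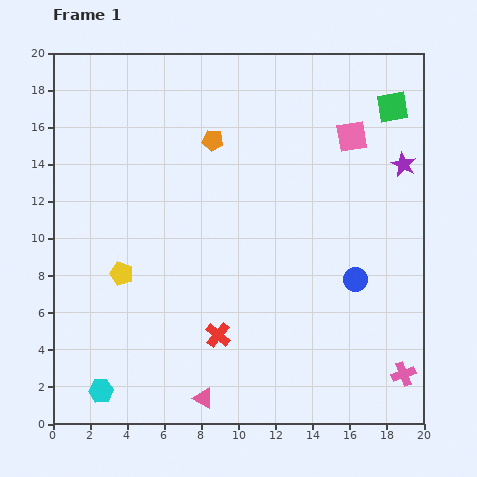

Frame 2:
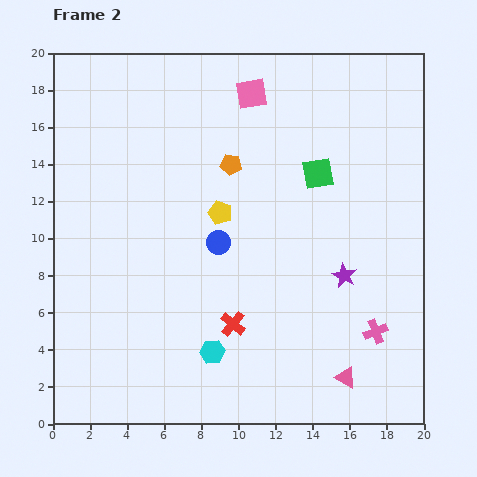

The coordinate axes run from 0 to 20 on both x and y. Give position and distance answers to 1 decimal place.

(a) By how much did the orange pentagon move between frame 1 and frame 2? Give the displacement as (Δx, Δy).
(1.0, -1.3)

The orange pentagon was at (8.6, 15.3) in frame 1 and (9.6, 14.0) in frame 2.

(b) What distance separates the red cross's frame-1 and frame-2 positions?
1.0

The red cross moved from (8.9, 4.8) to (9.7, 5.4), a distance of √(0.8² + 0.6²) ≈ 1.0.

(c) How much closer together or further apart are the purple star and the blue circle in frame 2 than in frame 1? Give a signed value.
+0.3

Distance in frame 1: 6.7. Distance in frame 2: 7.0.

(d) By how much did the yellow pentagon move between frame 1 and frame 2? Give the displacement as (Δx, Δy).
(5.3, 3.3)

The yellow pentagon was at (3.7, 8.1) in frame 1 and (9.0, 11.4) in frame 2.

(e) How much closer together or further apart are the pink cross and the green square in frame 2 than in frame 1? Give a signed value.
-5.4

Distance in frame 1: 14.4. Distance in frame 2: 9.0.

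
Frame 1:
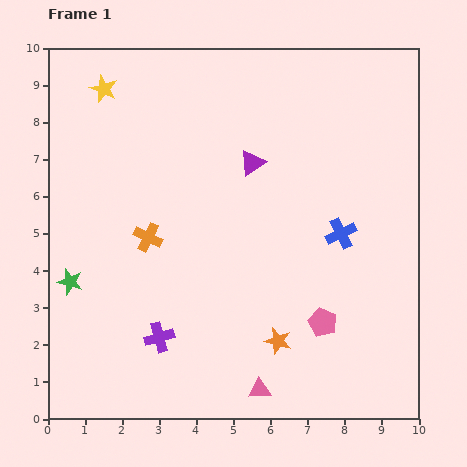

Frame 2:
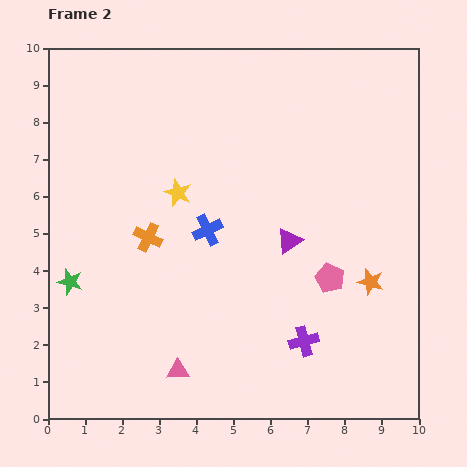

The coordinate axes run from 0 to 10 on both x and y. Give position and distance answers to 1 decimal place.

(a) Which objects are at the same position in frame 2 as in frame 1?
the green star, the orange cross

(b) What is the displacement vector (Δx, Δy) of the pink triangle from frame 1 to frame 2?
(-2.2, 0.5)

The pink triangle was at (5.7, 0.8) in frame 1 and (3.5, 1.3) in frame 2.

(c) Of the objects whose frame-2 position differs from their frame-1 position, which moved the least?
the pink pentagon

(moved 1.2)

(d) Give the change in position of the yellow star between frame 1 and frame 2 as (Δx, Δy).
(2.0, -2.8)

The yellow star was at (1.5, 8.9) in frame 1 and (3.5, 6.1) in frame 2.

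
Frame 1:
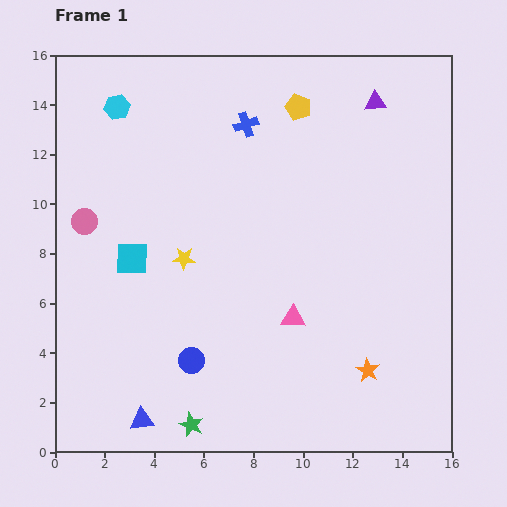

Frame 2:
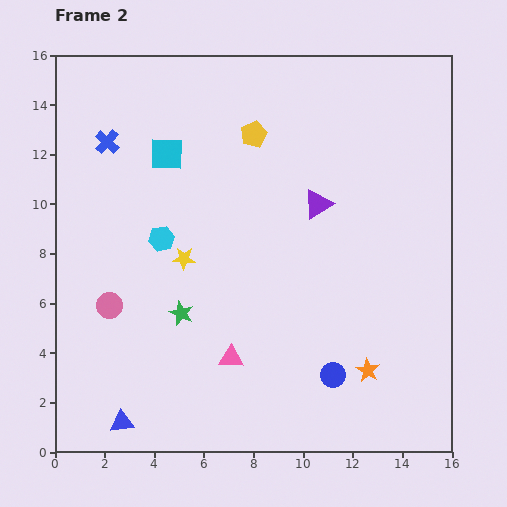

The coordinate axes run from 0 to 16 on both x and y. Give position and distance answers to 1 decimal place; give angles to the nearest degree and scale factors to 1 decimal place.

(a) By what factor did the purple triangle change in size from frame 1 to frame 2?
1.3×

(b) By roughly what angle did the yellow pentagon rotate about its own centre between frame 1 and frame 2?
28° clockwise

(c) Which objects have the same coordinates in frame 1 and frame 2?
the orange star, the yellow star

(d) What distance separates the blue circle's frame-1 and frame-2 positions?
5.7

The blue circle moved from (5.5, 3.7) to (11.2, 3.1), a distance of √(5.7² + 0.6²) ≈ 5.7.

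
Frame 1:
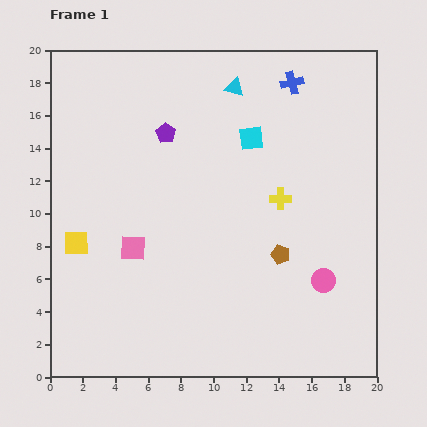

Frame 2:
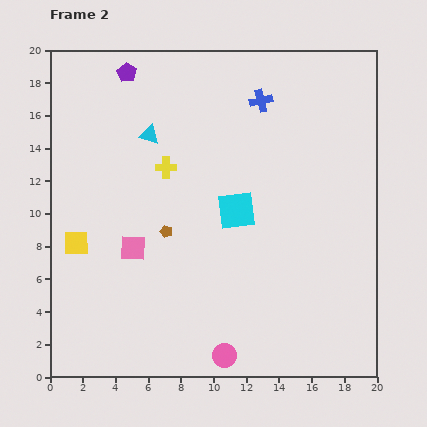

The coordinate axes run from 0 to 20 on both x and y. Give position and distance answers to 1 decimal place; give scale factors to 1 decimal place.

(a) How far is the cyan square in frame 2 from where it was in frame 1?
4.5

The cyan square moved from (12.3, 14.6) to (11.4, 10.2), a distance of √(0.9² + 4.4²) ≈ 4.5.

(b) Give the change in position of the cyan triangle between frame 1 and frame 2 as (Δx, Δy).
(-5.2, -2.9)

The cyan triangle was at (11.3, 17.7) in frame 1 and (6.1, 14.8) in frame 2.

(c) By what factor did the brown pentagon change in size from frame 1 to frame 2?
0.6×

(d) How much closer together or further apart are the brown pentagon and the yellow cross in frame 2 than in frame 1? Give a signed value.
+0.5

Distance in frame 1: 3.4. Distance in frame 2: 3.9.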